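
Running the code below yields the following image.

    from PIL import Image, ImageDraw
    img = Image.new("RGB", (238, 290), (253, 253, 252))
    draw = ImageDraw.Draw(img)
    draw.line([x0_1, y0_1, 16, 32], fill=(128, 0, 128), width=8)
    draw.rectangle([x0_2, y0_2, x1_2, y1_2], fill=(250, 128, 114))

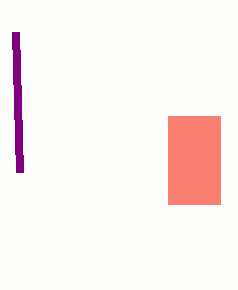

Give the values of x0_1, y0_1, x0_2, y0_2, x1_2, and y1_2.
x0_1 = 20
y0_1 = 172
x0_2 = 168
y0_2 = 116
x1_2 = 220
y1_2 = 204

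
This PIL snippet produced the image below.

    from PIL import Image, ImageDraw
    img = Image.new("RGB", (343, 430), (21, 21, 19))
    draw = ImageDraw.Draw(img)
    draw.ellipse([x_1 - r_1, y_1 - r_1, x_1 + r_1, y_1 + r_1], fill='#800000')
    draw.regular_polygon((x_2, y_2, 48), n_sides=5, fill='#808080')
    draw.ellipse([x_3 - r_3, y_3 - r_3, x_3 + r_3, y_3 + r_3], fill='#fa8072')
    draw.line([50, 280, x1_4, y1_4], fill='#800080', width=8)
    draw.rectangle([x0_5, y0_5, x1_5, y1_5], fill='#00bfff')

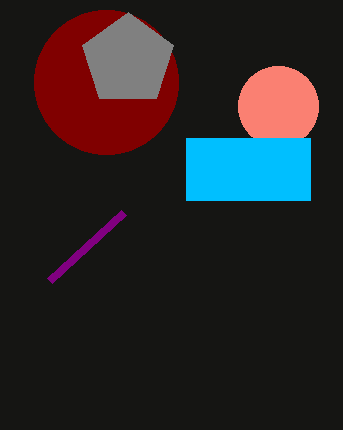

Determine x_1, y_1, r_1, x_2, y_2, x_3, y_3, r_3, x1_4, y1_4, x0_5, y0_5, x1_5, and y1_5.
x_1 = 106
y_1 = 82
r_1 = 72
x_2 = 128
y_2 = 60
x_3 = 278
y_3 = 106
r_3 = 40
x1_4 = 124
y1_4 = 212
x0_5 = 186
y0_5 = 138
x1_5 = 310
y1_5 = 200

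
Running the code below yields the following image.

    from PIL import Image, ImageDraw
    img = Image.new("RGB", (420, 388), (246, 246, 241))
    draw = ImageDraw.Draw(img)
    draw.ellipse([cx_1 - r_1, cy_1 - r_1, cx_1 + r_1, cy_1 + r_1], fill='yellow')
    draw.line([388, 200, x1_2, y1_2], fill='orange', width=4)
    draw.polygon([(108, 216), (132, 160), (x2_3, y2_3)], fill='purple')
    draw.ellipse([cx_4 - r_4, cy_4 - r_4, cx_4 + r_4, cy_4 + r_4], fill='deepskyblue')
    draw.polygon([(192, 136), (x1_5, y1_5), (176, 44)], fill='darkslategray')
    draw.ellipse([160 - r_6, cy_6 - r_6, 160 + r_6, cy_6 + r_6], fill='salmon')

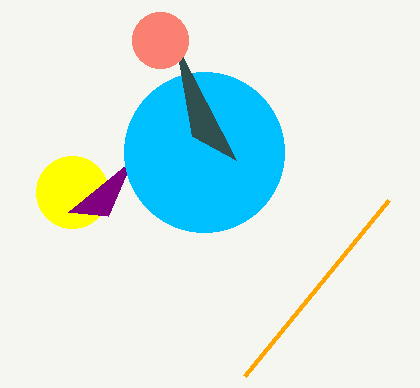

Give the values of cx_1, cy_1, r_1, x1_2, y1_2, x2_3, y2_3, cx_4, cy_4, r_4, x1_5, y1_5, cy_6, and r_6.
cx_1 = 72, cy_1 = 192, r_1 = 36, x1_2 = 244, y1_2 = 376, x2_3 = 68, y2_3 = 212, cx_4 = 204, cy_4 = 152, r_4 = 80, x1_5 = 236, y1_5 = 160, cy_6 = 40, r_6 = 28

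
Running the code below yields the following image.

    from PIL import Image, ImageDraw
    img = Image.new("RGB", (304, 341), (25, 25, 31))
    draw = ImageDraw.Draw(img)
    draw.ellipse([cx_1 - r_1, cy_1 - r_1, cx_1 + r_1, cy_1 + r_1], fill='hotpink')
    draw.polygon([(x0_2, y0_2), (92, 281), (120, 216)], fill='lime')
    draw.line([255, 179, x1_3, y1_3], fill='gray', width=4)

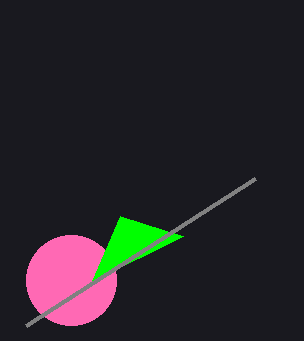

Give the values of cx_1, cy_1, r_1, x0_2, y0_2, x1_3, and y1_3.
cx_1 = 71
cy_1 = 280
r_1 = 45
x0_2 = 183
y0_2 = 236
x1_3 = 26
y1_3 = 326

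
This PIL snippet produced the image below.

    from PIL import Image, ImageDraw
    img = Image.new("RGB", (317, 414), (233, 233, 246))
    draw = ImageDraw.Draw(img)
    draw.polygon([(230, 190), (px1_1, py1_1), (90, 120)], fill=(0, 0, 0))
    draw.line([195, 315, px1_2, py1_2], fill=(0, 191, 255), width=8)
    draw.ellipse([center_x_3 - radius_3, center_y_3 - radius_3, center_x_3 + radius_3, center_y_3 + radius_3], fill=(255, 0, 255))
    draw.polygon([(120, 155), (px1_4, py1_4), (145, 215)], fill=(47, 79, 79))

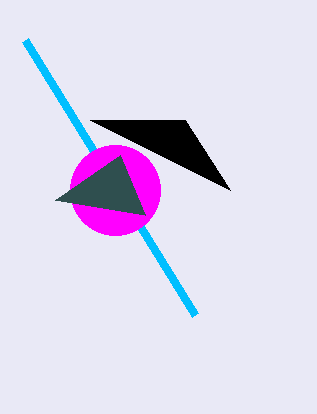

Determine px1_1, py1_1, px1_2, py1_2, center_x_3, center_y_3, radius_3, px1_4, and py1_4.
px1_1 = 185, py1_1 = 120, px1_2 = 25, py1_2 = 40, center_x_3 = 115, center_y_3 = 190, radius_3 = 45, px1_4 = 55, py1_4 = 200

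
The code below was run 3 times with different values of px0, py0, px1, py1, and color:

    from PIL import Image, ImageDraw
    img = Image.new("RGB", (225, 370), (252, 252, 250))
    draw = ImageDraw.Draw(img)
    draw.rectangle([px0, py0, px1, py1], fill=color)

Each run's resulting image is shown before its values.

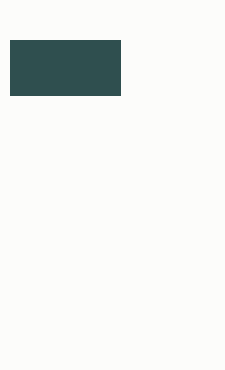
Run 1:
px0 = 10, py0 = 40, px1 = 120, py1 = 95, color = 'darkslategray'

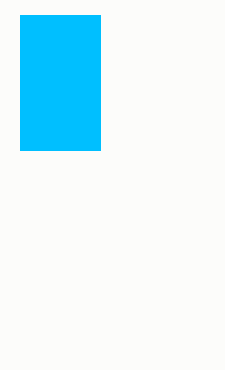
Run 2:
px0 = 20; py0 = 15; px1 = 100; py1 = 150; color = 'deepskyblue'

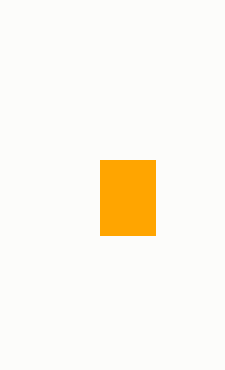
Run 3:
px0 = 100, py0 = 160, px1 = 155, py1 = 235, color = 'orange'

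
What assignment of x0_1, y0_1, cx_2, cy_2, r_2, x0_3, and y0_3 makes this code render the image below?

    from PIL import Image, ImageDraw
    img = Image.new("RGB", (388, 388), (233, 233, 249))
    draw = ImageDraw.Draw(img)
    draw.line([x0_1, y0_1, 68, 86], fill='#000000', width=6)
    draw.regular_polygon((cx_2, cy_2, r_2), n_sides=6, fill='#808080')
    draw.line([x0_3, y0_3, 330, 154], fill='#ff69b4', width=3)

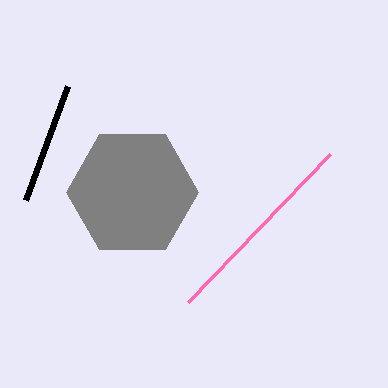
x0_1 = 26, y0_1 = 200, cx_2 = 132, cy_2 = 192, r_2 = 66, x0_3 = 188, y0_3 = 302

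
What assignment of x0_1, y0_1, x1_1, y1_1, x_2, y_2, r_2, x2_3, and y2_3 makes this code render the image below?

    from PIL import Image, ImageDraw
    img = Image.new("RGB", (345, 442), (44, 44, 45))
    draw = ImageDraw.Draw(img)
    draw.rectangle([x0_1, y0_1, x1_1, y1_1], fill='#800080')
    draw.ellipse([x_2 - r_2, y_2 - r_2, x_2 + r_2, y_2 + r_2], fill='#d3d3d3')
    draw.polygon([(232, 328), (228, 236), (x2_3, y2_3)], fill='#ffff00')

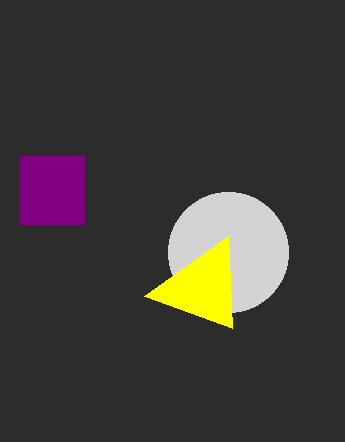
x0_1 = 20; y0_1 = 156; x1_1 = 84; y1_1 = 224; x_2 = 228; y_2 = 252; r_2 = 60; x2_3 = 144; y2_3 = 296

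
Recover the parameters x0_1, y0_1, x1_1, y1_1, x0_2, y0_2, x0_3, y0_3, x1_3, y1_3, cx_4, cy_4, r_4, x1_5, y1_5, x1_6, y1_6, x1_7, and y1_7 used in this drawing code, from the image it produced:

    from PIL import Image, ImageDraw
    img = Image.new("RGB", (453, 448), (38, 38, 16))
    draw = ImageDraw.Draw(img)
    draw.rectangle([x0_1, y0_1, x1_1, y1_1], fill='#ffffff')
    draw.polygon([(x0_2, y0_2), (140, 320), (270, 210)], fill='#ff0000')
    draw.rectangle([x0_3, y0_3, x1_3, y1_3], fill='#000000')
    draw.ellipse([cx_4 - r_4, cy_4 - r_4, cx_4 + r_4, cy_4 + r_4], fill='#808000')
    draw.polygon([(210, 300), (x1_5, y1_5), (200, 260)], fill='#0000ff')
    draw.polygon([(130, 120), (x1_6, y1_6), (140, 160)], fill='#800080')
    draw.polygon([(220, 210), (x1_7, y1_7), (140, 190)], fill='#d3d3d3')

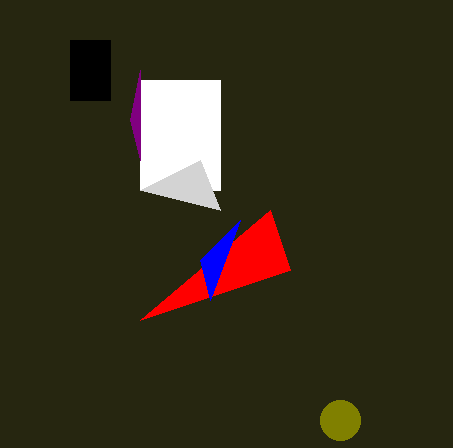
x0_1 = 140
y0_1 = 80
x1_1 = 220
y1_1 = 190
x0_2 = 290
y0_2 = 270
x0_3 = 70
y0_3 = 40
x1_3 = 110
y1_3 = 100
cx_4 = 340
cy_4 = 420
r_4 = 20
x1_5 = 240
y1_5 = 220
x1_6 = 140
y1_6 = 70
x1_7 = 200
y1_7 = 160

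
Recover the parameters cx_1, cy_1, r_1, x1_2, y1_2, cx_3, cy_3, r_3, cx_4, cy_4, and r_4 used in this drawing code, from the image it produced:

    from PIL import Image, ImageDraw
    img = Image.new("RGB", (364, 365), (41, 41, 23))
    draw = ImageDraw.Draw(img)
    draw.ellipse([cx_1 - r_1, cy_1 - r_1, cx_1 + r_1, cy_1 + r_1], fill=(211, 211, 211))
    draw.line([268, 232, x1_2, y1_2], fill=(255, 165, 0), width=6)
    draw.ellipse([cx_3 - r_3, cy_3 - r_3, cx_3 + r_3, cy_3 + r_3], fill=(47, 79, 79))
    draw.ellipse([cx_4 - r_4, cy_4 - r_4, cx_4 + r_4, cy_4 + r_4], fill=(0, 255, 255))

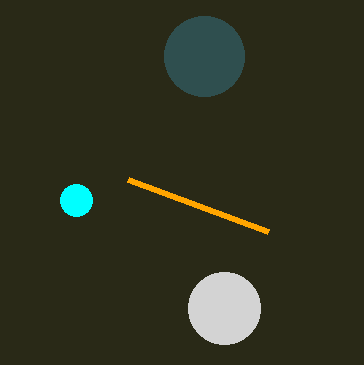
cx_1 = 224; cy_1 = 308; r_1 = 36; x1_2 = 128; y1_2 = 180; cx_3 = 204; cy_3 = 56; r_3 = 40; cx_4 = 76; cy_4 = 200; r_4 = 16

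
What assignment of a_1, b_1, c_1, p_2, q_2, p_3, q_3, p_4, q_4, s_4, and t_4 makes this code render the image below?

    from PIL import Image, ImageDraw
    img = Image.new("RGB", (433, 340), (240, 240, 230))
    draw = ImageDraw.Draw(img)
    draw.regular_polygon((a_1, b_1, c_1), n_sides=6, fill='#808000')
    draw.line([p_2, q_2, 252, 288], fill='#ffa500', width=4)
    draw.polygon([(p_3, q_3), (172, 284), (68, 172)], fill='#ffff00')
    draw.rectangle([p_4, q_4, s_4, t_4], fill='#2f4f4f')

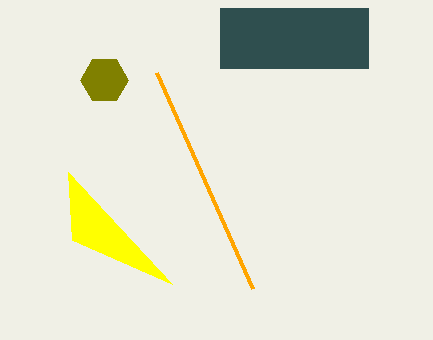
a_1 = 104
b_1 = 80
c_1 = 24
p_2 = 156
q_2 = 72
p_3 = 72
q_3 = 240
p_4 = 220
q_4 = 8
s_4 = 368
t_4 = 68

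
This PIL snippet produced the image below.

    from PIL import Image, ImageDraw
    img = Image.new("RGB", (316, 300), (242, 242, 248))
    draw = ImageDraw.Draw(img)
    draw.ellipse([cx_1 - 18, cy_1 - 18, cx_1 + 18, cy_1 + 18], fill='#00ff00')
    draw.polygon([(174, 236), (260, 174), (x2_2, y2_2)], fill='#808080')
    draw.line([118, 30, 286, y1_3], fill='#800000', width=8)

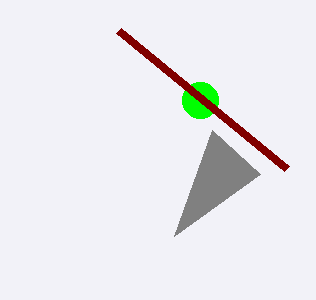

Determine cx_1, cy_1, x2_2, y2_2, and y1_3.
cx_1 = 200; cy_1 = 100; x2_2 = 212; y2_2 = 130; y1_3 = 168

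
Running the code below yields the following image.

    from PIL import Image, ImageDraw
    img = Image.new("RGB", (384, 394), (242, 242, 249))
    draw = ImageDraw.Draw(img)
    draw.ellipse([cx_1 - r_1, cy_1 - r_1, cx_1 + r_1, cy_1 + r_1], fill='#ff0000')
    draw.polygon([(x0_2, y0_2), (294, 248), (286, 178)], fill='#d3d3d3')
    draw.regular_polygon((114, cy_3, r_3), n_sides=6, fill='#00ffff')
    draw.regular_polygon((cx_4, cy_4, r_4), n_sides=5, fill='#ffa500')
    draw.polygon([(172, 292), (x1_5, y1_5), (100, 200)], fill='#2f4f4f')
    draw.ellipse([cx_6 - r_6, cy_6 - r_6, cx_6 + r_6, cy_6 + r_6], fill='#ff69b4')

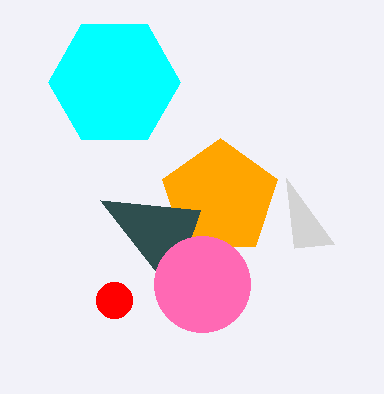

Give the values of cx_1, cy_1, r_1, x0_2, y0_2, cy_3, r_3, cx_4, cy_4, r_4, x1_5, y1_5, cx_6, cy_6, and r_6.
cx_1 = 114, cy_1 = 300, r_1 = 18, x0_2 = 334, y0_2 = 244, cy_3 = 82, r_3 = 66, cx_4 = 220, cy_4 = 198, r_4 = 60, x1_5 = 200, y1_5 = 210, cx_6 = 202, cy_6 = 284, r_6 = 48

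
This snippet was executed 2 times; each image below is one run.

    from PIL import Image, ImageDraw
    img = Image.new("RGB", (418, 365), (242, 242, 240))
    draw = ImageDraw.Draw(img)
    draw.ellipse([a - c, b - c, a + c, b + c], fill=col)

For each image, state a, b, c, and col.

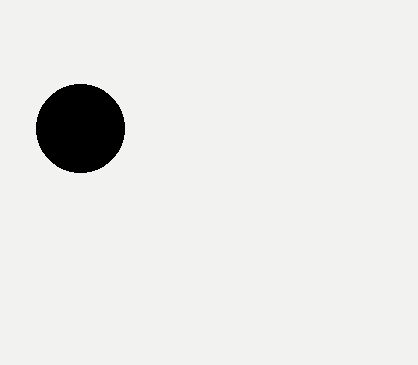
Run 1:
a = 80, b = 128, c = 44, col = 'black'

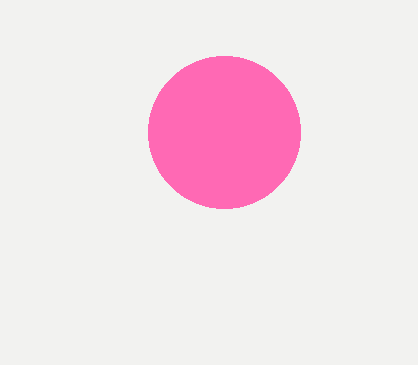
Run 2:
a = 224, b = 132, c = 76, col = 'hotpink'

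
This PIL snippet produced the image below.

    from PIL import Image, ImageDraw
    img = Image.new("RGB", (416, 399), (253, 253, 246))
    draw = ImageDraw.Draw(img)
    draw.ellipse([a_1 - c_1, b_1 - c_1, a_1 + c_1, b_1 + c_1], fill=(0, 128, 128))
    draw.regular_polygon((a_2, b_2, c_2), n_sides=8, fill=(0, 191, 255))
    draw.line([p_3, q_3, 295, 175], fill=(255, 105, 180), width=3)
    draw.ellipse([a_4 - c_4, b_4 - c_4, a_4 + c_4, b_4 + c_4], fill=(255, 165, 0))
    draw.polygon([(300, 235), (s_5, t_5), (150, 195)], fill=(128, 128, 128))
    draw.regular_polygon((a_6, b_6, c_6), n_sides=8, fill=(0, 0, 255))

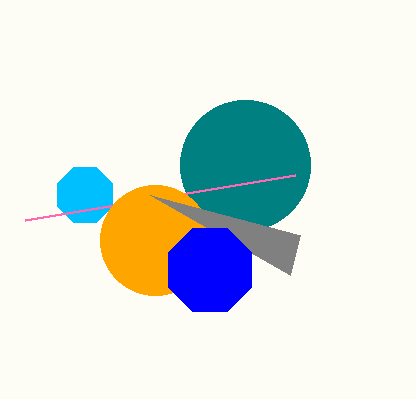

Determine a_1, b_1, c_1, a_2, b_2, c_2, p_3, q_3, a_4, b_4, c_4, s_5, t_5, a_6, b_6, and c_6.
a_1 = 245; b_1 = 165; c_1 = 65; a_2 = 85; b_2 = 195; c_2 = 30; p_3 = 25; q_3 = 220; a_4 = 155; b_4 = 240; c_4 = 55; s_5 = 290; t_5 = 275; a_6 = 210; b_6 = 270; c_6 = 45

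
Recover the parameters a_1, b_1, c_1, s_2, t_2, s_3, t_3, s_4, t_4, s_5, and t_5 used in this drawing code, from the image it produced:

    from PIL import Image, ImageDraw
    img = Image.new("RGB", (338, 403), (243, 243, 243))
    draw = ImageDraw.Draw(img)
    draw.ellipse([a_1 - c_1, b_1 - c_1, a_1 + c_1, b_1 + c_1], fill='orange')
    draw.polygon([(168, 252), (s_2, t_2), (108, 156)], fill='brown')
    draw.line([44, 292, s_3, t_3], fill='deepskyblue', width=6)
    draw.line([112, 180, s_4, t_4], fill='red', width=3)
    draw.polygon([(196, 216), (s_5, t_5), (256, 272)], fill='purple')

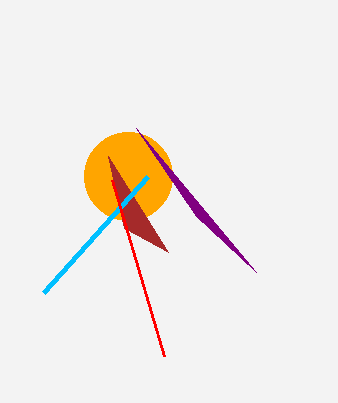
a_1 = 128
b_1 = 176
c_1 = 44
s_2 = 124
t_2 = 228
s_3 = 148
t_3 = 176
s_4 = 164
t_4 = 356
s_5 = 136
t_5 = 128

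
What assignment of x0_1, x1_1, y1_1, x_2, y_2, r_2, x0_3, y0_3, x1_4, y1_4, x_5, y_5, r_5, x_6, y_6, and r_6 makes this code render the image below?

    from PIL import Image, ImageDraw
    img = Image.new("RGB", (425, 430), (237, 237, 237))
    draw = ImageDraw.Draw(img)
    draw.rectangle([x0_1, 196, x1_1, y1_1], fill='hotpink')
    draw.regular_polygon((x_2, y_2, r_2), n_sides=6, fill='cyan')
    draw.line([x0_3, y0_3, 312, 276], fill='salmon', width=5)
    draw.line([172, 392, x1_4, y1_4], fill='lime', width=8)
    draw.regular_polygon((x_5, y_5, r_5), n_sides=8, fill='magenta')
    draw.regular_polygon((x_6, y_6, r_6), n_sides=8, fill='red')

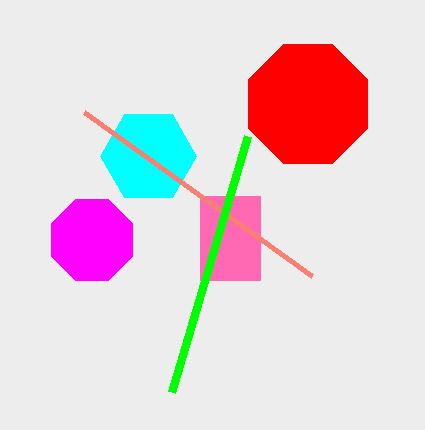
x0_1 = 200, x1_1 = 260, y1_1 = 280, x_2 = 148, y_2 = 156, r_2 = 48, x0_3 = 84, y0_3 = 112, x1_4 = 248, y1_4 = 136, x_5 = 92, y_5 = 240, r_5 = 44, x_6 = 308, y_6 = 104, r_6 = 64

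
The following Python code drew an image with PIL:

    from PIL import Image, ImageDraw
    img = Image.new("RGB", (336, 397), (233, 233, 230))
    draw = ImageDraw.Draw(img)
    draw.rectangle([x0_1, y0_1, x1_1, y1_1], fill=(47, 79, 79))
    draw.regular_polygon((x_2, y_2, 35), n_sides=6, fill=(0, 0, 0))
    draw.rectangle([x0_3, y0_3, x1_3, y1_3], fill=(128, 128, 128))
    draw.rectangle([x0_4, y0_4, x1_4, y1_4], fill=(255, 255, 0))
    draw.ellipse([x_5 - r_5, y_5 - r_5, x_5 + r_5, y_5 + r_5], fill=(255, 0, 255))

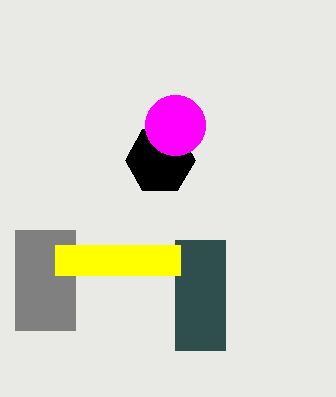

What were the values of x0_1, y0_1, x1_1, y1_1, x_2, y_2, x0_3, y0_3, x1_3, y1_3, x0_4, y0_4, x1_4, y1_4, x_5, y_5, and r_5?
x0_1 = 175
y0_1 = 240
x1_1 = 225
y1_1 = 350
x_2 = 160
y_2 = 160
x0_3 = 15
y0_3 = 230
x1_3 = 75
y1_3 = 330
x0_4 = 55
y0_4 = 245
x1_4 = 180
y1_4 = 275
x_5 = 175
y_5 = 125
r_5 = 30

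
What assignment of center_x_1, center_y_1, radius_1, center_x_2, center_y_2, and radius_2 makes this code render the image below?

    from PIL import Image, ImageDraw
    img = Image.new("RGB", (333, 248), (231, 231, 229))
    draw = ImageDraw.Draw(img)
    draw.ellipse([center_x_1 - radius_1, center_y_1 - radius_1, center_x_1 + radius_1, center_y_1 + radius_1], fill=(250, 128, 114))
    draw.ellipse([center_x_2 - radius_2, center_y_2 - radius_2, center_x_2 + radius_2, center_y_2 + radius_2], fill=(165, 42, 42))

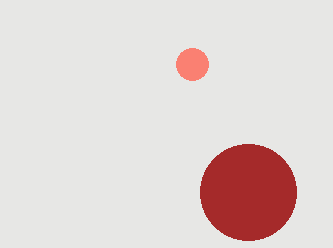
center_x_1 = 192
center_y_1 = 64
radius_1 = 16
center_x_2 = 248
center_y_2 = 192
radius_2 = 48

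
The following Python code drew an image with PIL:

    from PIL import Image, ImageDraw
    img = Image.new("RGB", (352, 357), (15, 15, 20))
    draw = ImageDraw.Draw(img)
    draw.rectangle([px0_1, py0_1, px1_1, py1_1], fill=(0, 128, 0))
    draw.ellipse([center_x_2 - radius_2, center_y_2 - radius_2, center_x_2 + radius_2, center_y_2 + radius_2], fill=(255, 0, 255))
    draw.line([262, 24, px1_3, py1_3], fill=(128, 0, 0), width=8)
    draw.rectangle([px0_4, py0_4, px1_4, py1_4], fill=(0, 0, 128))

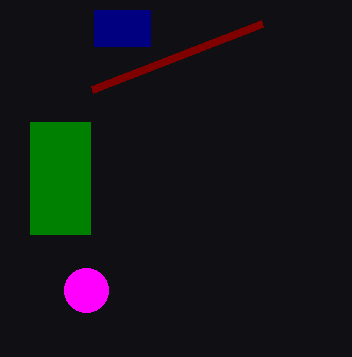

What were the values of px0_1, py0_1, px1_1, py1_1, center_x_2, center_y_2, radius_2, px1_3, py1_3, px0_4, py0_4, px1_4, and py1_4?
px0_1 = 30
py0_1 = 122
px1_1 = 90
py1_1 = 234
center_x_2 = 86
center_y_2 = 290
radius_2 = 22
px1_3 = 92
py1_3 = 90
px0_4 = 94
py0_4 = 10
px1_4 = 150
py1_4 = 46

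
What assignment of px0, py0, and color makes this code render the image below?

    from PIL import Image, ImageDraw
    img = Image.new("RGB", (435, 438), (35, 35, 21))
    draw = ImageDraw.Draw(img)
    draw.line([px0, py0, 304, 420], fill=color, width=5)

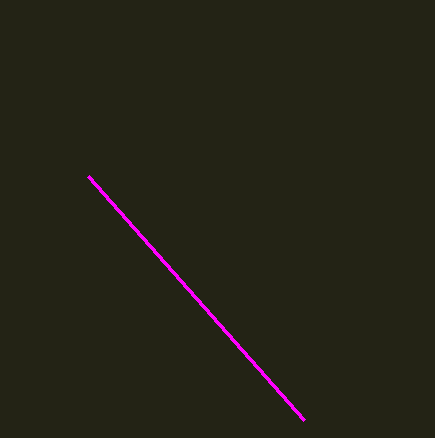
px0 = 88; py0 = 176; color = 'magenta'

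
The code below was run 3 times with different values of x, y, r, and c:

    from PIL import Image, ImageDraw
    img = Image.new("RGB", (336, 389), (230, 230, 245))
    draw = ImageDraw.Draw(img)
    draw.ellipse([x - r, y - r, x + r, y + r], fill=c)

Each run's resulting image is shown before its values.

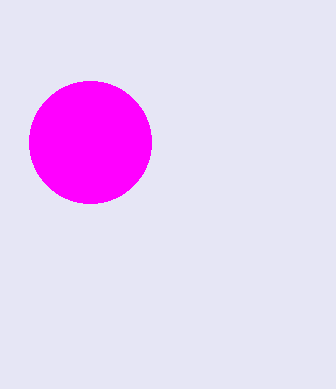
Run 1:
x = 90
y = 142
r = 61
c = 'magenta'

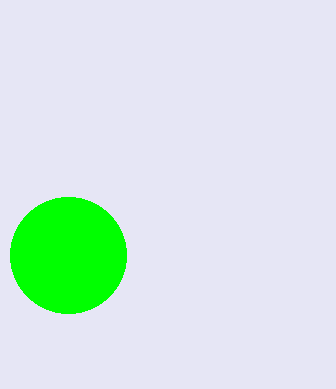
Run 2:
x = 68, y = 255, r = 58, c = 'lime'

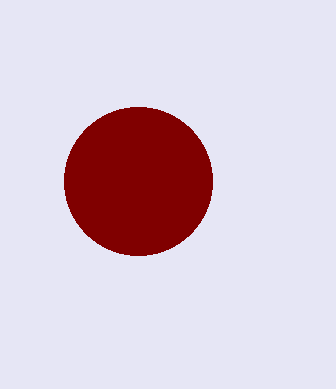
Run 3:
x = 138; y = 181; r = 74; c = 'maroon'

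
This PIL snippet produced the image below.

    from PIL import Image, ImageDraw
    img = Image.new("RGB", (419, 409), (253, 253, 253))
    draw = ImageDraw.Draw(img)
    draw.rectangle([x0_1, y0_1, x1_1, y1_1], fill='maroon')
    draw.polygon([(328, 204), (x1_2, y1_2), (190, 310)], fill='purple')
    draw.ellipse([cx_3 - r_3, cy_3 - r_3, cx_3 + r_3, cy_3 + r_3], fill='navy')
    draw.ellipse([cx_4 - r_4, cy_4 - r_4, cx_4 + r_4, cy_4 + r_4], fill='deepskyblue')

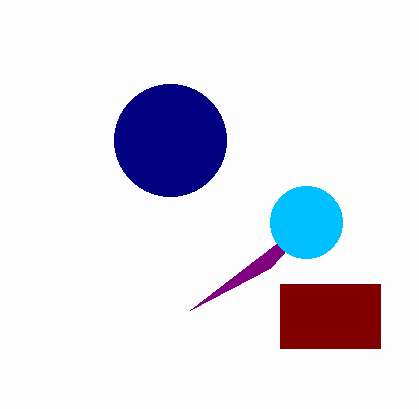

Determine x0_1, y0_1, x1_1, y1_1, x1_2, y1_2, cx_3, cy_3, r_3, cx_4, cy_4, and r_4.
x0_1 = 280, y0_1 = 284, x1_1 = 380, y1_1 = 348, x1_2 = 270, y1_2 = 268, cx_3 = 170, cy_3 = 140, r_3 = 56, cx_4 = 306, cy_4 = 222, r_4 = 36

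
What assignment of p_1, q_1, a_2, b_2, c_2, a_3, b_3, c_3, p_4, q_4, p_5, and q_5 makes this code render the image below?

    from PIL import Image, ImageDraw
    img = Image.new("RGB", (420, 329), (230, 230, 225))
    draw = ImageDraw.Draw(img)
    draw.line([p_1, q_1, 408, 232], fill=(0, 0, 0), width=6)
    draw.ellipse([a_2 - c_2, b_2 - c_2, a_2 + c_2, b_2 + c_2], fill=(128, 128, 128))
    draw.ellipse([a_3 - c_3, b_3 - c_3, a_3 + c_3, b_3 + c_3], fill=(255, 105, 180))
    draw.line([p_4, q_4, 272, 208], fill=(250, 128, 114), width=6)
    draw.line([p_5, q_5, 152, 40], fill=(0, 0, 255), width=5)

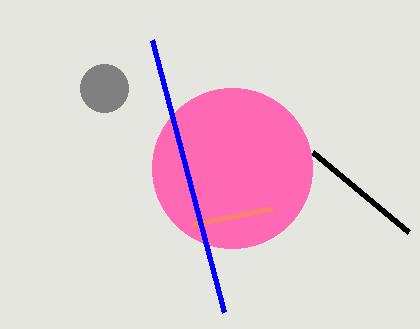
p_1 = 312
q_1 = 152
a_2 = 104
b_2 = 88
c_2 = 24
a_3 = 232
b_3 = 168
c_3 = 80
p_4 = 192
q_4 = 224
p_5 = 224
q_5 = 312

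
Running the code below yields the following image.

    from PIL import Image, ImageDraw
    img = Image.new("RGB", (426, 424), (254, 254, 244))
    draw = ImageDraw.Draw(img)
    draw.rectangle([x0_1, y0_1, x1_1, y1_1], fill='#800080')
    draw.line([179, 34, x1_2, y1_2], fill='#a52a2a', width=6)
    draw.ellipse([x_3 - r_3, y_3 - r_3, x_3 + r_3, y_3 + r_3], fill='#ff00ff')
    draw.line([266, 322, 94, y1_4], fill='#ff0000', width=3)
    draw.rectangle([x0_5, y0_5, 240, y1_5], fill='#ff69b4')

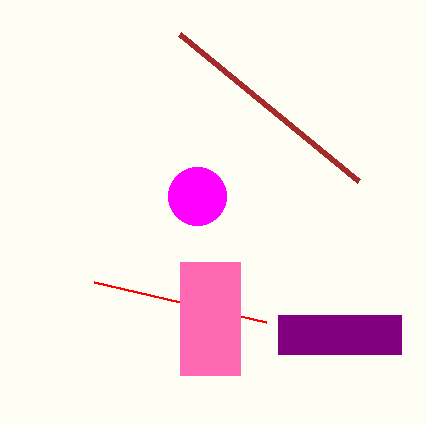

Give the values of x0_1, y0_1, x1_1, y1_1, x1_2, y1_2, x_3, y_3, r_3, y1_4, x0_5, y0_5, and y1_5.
x0_1 = 278
y0_1 = 315
x1_1 = 401
y1_1 = 354
x1_2 = 358
y1_2 = 181
x_3 = 197
y_3 = 196
r_3 = 29
y1_4 = 282
x0_5 = 180
y0_5 = 262
y1_5 = 375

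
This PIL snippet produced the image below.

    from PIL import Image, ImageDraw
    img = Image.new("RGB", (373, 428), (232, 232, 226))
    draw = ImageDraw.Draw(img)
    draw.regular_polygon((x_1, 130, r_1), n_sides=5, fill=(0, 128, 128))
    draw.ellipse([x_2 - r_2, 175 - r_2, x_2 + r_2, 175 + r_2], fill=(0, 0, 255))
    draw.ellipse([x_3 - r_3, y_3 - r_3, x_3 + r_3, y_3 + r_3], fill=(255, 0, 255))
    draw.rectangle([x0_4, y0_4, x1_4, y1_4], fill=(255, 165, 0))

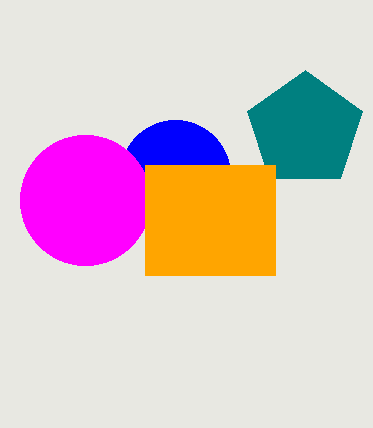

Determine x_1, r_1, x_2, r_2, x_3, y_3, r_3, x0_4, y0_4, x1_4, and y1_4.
x_1 = 305
r_1 = 60
x_2 = 175
r_2 = 55
x_3 = 85
y_3 = 200
r_3 = 65
x0_4 = 145
y0_4 = 165
x1_4 = 275
y1_4 = 275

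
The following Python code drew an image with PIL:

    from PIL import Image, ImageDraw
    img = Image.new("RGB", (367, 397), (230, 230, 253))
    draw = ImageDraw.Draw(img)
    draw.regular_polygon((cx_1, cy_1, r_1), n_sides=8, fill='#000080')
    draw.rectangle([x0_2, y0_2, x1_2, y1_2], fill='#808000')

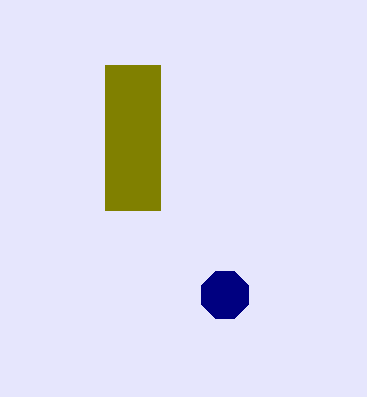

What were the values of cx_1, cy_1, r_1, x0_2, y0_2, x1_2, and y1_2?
cx_1 = 225
cy_1 = 295
r_1 = 25
x0_2 = 105
y0_2 = 65
x1_2 = 160
y1_2 = 210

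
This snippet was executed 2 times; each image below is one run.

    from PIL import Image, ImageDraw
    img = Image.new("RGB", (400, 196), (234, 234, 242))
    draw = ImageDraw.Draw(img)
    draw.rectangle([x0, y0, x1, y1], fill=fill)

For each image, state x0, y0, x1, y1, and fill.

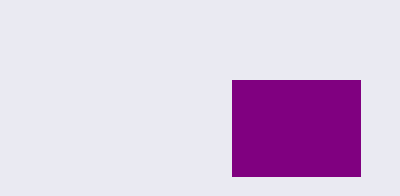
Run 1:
x0 = 232, y0 = 80, x1 = 360, y1 = 176, fill = 'purple'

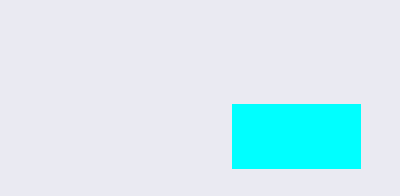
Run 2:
x0 = 232
y0 = 104
x1 = 360
y1 = 168
fill = 'cyan'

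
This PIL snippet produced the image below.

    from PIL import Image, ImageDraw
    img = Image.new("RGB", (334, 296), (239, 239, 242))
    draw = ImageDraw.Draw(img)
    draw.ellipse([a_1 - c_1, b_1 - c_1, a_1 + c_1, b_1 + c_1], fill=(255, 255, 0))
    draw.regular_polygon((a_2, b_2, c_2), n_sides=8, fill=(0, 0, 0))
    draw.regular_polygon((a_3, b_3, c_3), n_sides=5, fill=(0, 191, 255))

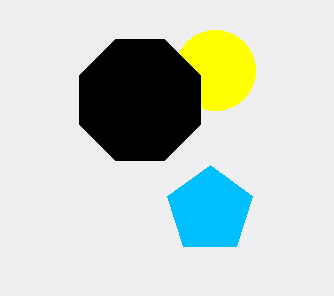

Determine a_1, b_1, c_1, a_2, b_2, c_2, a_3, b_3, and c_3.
a_1 = 215; b_1 = 70; c_1 = 40; a_2 = 140; b_2 = 100; c_2 = 65; a_3 = 210; b_3 = 210; c_3 = 45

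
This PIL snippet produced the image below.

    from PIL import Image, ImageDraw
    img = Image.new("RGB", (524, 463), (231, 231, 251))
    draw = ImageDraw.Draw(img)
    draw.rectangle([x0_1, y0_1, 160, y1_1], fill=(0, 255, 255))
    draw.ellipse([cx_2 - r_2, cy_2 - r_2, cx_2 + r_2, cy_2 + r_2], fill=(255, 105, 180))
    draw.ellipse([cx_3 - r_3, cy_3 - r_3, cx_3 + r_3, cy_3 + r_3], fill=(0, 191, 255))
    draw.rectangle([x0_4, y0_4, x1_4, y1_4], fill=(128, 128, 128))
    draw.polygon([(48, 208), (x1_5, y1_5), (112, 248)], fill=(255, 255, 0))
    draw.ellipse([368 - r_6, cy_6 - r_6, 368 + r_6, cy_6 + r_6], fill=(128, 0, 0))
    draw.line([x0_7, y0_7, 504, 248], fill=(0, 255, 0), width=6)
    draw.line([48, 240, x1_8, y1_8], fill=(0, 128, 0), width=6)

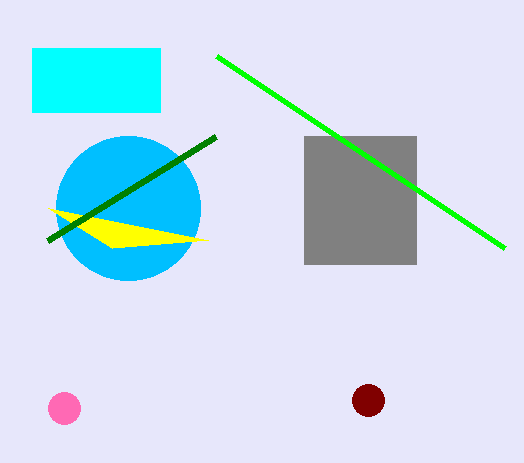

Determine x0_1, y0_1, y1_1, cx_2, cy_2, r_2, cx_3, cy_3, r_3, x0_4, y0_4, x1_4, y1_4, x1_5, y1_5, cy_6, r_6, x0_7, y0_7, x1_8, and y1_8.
x0_1 = 32; y0_1 = 48; y1_1 = 112; cx_2 = 64; cy_2 = 408; r_2 = 16; cx_3 = 128; cy_3 = 208; r_3 = 72; x0_4 = 304; y0_4 = 136; x1_4 = 416; y1_4 = 264; x1_5 = 208; y1_5 = 240; cy_6 = 400; r_6 = 16; x0_7 = 216; y0_7 = 56; x1_8 = 216; y1_8 = 136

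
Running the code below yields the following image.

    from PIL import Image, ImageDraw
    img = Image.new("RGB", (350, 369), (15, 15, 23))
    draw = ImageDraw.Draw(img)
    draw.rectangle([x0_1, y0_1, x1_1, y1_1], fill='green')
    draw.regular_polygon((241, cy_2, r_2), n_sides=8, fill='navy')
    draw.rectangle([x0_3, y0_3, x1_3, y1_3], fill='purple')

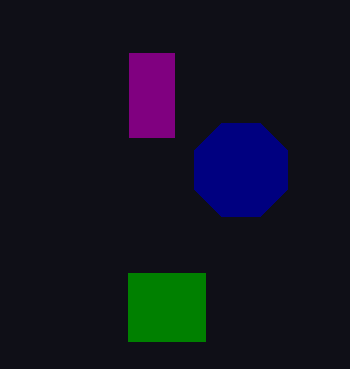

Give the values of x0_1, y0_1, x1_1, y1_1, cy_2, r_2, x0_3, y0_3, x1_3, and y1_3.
x0_1 = 128, y0_1 = 273, x1_1 = 205, y1_1 = 341, cy_2 = 170, r_2 = 50, x0_3 = 129, y0_3 = 53, x1_3 = 174, y1_3 = 137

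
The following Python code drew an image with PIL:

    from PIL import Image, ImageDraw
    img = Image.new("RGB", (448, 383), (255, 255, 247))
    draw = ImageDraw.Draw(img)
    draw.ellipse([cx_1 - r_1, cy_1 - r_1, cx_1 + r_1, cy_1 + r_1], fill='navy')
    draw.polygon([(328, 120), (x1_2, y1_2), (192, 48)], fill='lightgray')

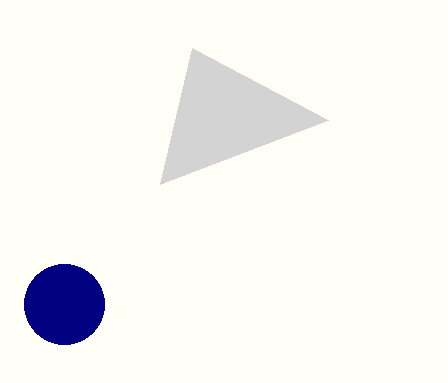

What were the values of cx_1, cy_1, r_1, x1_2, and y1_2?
cx_1 = 64; cy_1 = 304; r_1 = 40; x1_2 = 160; y1_2 = 184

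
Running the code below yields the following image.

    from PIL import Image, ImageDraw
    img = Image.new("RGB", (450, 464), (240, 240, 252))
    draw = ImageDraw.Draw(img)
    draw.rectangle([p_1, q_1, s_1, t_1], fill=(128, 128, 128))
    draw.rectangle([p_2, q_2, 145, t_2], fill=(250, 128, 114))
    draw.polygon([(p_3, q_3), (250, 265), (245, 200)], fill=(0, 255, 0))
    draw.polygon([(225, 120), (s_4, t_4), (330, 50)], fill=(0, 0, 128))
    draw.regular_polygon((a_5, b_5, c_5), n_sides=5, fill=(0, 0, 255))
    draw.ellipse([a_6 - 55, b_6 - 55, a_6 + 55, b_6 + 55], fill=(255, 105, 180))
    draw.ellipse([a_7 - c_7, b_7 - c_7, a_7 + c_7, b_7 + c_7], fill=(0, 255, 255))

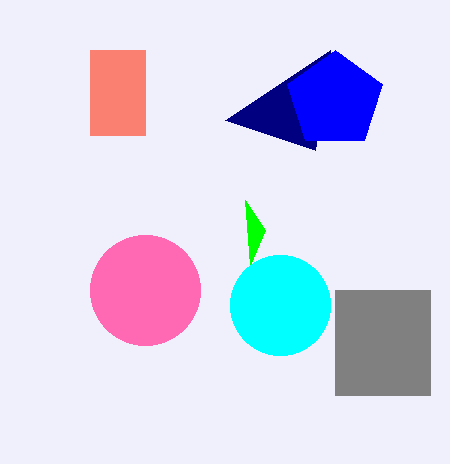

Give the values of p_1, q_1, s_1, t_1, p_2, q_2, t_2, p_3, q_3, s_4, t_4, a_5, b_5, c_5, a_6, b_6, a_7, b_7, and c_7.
p_1 = 335
q_1 = 290
s_1 = 430
t_1 = 395
p_2 = 90
q_2 = 50
t_2 = 135
p_3 = 265
q_3 = 230
s_4 = 315
t_4 = 150
a_5 = 335
b_5 = 100
c_5 = 50
a_6 = 145
b_6 = 290
a_7 = 280
b_7 = 305
c_7 = 50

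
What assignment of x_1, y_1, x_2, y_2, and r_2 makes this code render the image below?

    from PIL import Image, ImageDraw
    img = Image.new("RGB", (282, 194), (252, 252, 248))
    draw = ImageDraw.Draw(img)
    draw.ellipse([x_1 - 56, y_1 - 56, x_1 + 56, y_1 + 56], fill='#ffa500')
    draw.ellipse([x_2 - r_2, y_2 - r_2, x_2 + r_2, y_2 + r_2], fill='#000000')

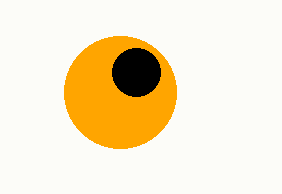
x_1 = 120
y_1 = 92
x_2 = 136
y_2 = 72
r_2 = 24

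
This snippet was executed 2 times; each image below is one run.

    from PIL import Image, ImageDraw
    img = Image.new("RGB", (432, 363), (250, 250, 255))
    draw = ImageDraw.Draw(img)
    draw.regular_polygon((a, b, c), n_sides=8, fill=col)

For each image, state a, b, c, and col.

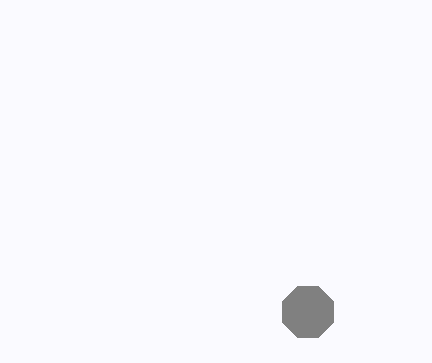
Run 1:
a = 308; b = 312; c = 28; col = 'gray'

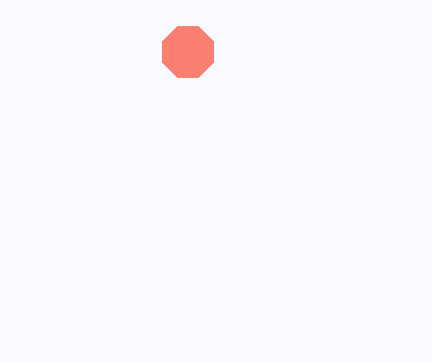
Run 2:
a = 188
b = 52
c = 28
col = 'salmon'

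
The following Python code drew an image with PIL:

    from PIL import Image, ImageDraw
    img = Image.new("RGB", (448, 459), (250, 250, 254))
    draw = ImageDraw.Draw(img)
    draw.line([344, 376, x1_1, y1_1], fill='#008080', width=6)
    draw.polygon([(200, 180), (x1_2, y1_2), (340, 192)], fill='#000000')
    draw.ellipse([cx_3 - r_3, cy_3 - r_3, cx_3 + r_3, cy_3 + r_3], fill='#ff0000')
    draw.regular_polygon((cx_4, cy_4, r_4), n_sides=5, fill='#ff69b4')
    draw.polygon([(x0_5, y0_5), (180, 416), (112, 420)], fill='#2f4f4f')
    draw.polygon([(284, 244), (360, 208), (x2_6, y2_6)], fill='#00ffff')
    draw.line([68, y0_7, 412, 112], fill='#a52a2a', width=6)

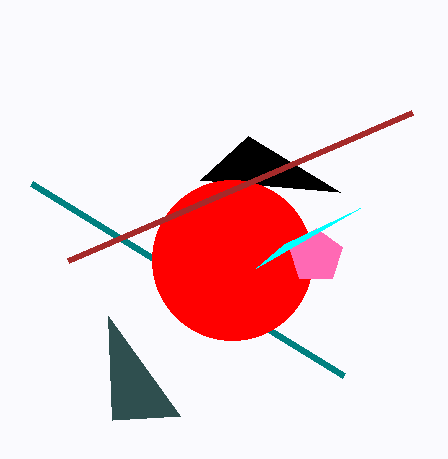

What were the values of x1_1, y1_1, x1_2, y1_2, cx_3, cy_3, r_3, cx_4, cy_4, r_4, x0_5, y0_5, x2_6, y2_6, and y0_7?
x1_1 = 32; y1_1 = 184; x1_2 = 248; y1_2 = 136; cx_3 = 232; cy_3 = 260; r_3 = 80; cx_4 = 316; cy_4 = 256; r_4 = 28; x0_5 = 108; y0_5 = 316; x2_6 = 256; y2_6 = 268; y0_7 = 260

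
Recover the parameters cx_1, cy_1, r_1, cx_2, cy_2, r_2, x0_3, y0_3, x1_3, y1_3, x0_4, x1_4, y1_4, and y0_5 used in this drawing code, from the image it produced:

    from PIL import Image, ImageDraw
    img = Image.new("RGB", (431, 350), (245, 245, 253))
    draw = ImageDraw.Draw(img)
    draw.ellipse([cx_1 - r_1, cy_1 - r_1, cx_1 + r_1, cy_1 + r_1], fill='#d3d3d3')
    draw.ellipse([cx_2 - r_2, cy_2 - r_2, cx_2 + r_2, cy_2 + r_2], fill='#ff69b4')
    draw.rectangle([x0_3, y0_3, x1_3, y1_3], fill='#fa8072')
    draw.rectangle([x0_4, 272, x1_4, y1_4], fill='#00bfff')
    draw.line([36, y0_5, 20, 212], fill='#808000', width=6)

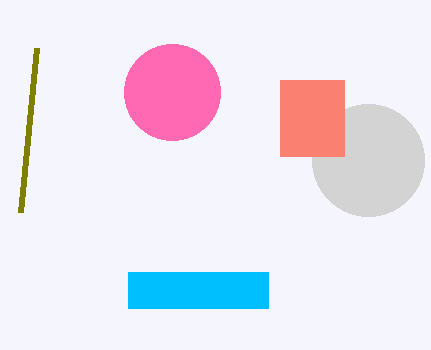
cx_1 = 368; cy_1 = 160; r_1 = 56; cx_2 = 172; cy_2 = 92; r_2 = 48; x0_3 = 280; y0_3 = 80; x1_3 = 344; y1_3 = 156; x0_4 = 128; x1_4 = 268; y1_4 = 308; y0_5 = 48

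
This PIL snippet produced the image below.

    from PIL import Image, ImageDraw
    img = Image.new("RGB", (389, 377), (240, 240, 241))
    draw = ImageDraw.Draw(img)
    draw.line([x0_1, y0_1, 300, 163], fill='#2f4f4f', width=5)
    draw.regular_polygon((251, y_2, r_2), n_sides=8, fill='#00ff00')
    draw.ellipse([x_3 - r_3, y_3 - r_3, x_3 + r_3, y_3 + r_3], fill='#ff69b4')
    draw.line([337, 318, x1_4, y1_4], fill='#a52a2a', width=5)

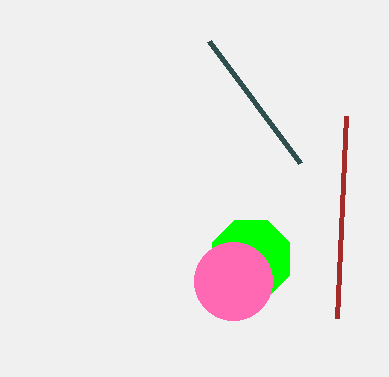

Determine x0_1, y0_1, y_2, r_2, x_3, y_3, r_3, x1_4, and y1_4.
x0_1 = 209, y0_1 = 41, y_2 = 259, r_2 = 42, x_3 = 233, y_3 = 281, r_3 = 39, x1_4 = 346, y1_4 = 116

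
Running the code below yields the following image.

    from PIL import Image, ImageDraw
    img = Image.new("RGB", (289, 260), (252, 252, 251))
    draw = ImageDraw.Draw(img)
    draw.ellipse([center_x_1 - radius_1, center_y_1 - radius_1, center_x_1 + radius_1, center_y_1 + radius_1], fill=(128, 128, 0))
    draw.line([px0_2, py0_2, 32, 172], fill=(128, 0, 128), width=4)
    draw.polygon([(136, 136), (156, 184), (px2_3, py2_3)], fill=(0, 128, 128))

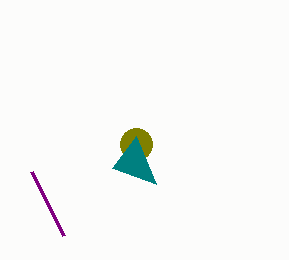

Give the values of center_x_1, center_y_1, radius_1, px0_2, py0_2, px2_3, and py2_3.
center_x_1 = 136; center_y_1 = 144; radius_1 = 16; px0_2 = 64; py0_2 = 236; px2_3 = 112; py2_3 = 168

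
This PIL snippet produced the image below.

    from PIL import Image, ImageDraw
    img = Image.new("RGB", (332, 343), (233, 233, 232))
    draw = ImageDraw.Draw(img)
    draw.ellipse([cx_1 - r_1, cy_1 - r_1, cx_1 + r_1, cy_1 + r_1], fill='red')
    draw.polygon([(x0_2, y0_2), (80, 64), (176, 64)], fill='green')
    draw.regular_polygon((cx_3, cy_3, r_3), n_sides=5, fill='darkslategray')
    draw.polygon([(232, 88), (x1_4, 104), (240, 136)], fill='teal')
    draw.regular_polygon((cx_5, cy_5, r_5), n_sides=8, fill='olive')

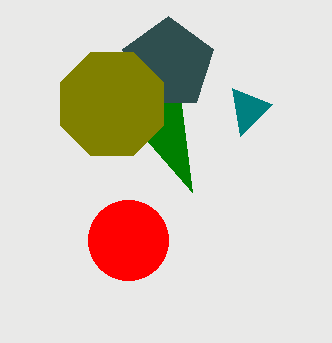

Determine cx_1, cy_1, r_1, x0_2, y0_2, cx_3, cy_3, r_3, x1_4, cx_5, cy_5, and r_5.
cx_1 = 128
cy_1 = 240
r_1 = 40
x0_2 = 192
y0_2 = 192
cx_3 = 168
cy_3 = 64
r_3 = 48
x1_4 = 272
cx_5 = 112
cy_5 = 104
r_5 = 56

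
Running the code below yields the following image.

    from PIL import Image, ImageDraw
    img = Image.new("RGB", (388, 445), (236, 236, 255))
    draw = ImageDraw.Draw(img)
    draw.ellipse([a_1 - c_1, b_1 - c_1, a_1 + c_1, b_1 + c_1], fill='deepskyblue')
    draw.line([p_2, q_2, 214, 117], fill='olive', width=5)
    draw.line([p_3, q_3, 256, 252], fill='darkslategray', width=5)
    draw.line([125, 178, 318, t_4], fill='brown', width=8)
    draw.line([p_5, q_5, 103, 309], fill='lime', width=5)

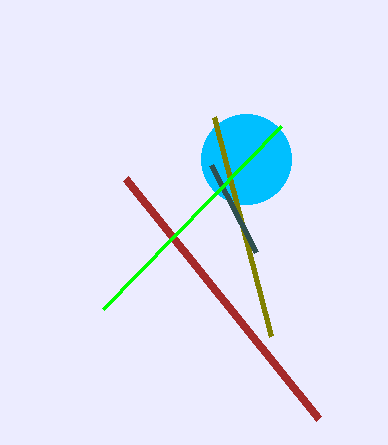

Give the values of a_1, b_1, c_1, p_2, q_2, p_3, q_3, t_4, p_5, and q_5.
a_1 = 246
b_1 = 159
c_1 = 45
p_2 = 271
q_2 = 336
p_3 = 211
q_3 = 165
t_4 = 418
p_5 = 281
q_5 = 126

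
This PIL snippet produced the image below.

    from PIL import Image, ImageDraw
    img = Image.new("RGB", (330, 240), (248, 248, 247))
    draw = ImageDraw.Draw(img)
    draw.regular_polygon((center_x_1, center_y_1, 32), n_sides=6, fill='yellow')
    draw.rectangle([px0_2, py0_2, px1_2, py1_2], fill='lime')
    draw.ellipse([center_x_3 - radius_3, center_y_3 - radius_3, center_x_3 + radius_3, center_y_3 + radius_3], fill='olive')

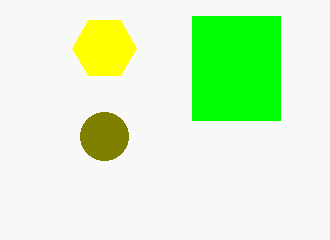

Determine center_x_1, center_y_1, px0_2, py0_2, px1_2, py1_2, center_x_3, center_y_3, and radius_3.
center_x_1 = 104; center_y_1 = 48; px0_2 = 192; py0_2 = 16; px1_2 = 280; py1_2 = 120; center_x_3 = 104; center_y_3 = 136; radius_3 = 24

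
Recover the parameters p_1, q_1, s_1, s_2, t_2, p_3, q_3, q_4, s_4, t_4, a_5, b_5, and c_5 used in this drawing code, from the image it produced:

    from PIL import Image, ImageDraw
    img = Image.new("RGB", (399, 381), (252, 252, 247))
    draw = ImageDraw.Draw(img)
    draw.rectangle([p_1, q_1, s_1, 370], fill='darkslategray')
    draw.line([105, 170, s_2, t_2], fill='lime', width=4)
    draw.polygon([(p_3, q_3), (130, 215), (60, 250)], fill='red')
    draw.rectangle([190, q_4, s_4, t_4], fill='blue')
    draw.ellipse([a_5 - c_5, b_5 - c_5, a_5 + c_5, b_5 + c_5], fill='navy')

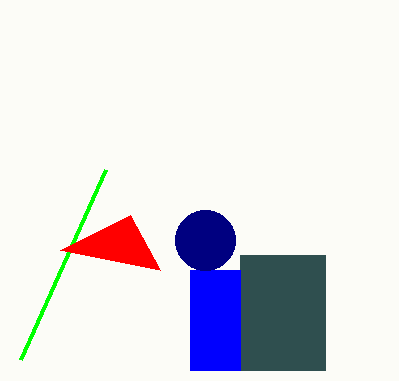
p_1 = 240; q_1 = 255; s_1 = 325; s_2 = 20; t_2 = 360; p_3 = 160; q_3 = 270; q_4 = 270; s_4 = 240; t_4 = 370; a_5 = 205; b_5 = 240; c_5 = 30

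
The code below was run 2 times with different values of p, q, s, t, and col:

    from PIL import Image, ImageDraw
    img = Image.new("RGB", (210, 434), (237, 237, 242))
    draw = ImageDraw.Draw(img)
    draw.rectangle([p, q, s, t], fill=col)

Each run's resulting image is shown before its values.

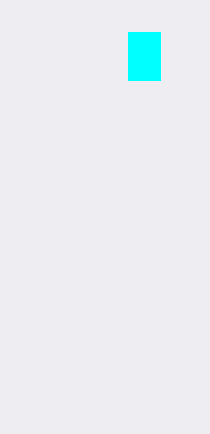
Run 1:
p = 128; q = 32; s = 160; t = 80; col = 'cyan'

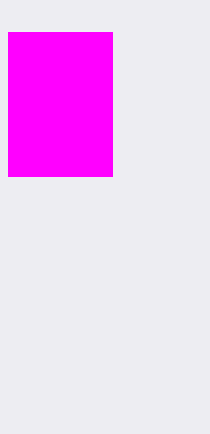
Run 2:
p = 8; q = 32; s = 112; t = 176; col = 'magenta'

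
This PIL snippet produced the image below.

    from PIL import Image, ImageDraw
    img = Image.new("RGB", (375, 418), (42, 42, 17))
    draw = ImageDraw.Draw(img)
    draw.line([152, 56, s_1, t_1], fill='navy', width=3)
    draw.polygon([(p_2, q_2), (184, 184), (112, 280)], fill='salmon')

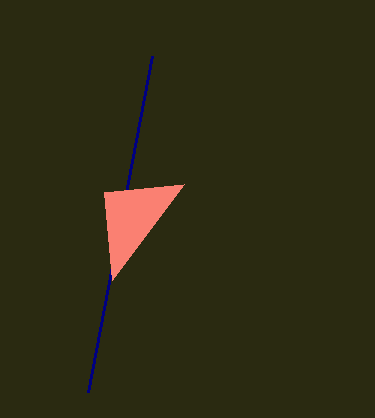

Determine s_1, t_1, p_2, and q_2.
s_1 = 88; t_1 = 392; p_2 = 104; q_2 = 192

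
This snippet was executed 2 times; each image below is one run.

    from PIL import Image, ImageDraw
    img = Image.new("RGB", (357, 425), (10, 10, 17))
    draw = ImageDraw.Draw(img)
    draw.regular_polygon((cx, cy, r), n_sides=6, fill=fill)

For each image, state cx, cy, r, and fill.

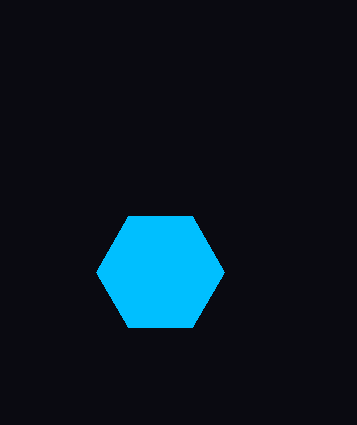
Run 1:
cx = 160, cy = 272, r = 64, fill = 'deepskyblue'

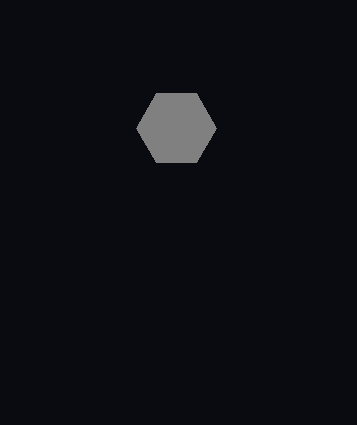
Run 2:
cx = 176; cy = 128; r = 40; fill = 'gray'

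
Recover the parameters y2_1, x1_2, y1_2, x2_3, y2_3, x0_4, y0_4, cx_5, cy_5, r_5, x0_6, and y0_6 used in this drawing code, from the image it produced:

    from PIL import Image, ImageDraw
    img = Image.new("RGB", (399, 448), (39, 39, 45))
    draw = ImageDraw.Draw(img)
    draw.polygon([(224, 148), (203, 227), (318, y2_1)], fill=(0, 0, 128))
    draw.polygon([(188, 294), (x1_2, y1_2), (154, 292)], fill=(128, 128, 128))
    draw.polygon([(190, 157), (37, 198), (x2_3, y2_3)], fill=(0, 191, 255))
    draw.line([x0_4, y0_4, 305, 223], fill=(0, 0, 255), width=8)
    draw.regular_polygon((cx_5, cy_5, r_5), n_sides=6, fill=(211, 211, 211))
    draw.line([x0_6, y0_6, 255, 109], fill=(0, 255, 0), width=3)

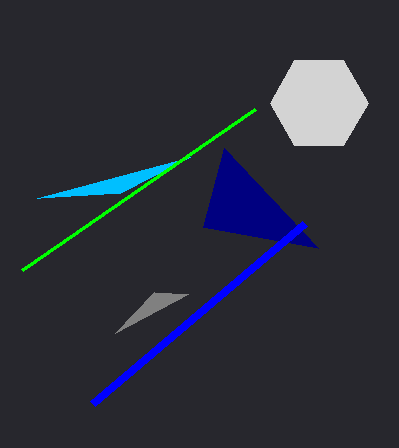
y2_1 = 248
x1_2 = 115
y1_2 = 333
x2_3 = 120
y2_3 = 193
x0_4 = 93
y0_4 = 403
cx_5 = 319
cy_5 = 103
r_5 = 49
x0_6 = 22
y0_6 = 270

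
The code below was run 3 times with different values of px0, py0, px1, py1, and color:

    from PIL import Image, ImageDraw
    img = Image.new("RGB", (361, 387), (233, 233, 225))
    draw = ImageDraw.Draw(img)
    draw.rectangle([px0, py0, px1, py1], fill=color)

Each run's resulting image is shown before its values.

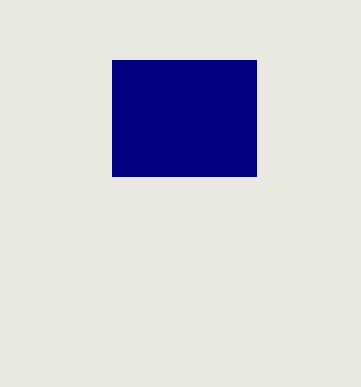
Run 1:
px0 = 112
py0 = 60
px1 = 256
py1 = 176
color = 'navy'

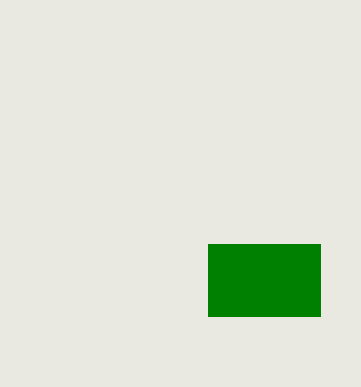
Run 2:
px0 = 208, py0 = 244, px1 = 320, py1 = 316, color = 'green'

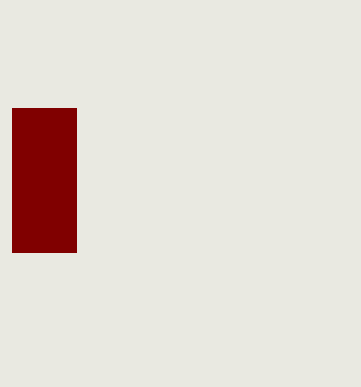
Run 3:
px0 = 12, py0 = 108, px1 = 76, py1 = 252, color = 'maroon'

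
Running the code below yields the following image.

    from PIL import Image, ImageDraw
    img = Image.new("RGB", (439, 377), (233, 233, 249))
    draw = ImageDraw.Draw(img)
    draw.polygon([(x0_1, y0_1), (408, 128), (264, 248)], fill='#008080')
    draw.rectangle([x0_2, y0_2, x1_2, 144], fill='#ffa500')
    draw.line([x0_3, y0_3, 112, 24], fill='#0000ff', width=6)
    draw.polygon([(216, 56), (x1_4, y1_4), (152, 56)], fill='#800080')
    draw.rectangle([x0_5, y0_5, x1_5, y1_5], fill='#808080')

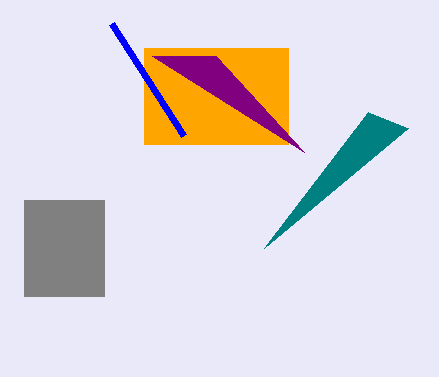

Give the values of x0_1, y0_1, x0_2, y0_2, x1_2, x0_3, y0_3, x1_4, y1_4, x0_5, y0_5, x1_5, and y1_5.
x0_1 = 368
y0_1 = 112
x0_2 = 144
y0_2 = 48
x1_2 = 288
x0_3 = 184
y0_3 = 136
x1_4 = 304
y1_4 = 152
x0_5 = 24
y0_5 = 200
x1_5 = 104
y1_5 = 296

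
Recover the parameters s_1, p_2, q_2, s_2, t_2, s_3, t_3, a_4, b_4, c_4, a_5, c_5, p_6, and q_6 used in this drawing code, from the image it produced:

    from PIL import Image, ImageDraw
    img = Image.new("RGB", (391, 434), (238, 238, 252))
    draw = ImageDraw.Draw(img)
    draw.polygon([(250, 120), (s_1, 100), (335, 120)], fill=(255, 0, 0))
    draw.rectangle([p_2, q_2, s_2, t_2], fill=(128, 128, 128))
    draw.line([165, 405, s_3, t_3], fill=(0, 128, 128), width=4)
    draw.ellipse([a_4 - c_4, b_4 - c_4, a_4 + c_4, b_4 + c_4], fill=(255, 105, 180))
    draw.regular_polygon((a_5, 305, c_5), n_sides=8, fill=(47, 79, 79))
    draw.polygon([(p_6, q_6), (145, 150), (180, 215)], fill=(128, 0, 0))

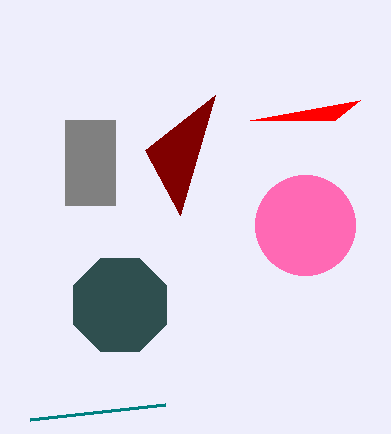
s_1 = 360
p_2 = 65
q_2 = 120
s_2 = 115
t_2 = 205
s_3 = 30
t_3 = 420
a_4 = 305
b_4 = 225
c_4 = 50
a_5 = 120
c_5 = 50
p_6 = 215
q_6 = 95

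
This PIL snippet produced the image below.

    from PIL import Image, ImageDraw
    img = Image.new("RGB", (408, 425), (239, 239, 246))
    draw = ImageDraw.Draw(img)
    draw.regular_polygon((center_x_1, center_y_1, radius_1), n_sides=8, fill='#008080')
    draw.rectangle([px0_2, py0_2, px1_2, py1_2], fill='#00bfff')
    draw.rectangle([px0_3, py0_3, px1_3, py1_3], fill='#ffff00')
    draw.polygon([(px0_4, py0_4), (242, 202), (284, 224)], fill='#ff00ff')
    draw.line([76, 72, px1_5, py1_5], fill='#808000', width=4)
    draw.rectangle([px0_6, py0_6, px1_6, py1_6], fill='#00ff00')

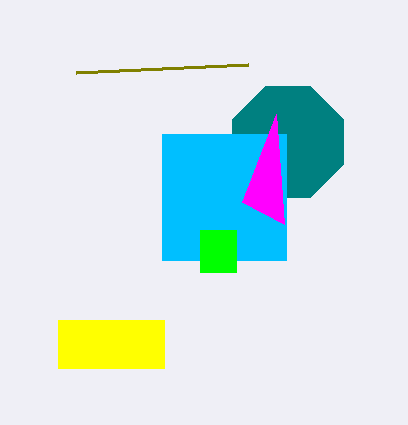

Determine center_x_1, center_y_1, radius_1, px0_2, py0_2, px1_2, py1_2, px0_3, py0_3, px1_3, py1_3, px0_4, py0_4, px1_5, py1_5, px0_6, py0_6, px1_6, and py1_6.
center_x_1 = 288
center_y_1 = 142
radius_1 = 60
px0_2 = 162
py0_2 = 134
px1_2 = 286
py1_2 = 260
px0_3 = 58
py0_3 = 320
px1_3 = 164
py1_3 = 368
px0_4 = 276
py0_4 = 114
px1_5 = 248
py1_5 = 64
px0_6 = 200
py0_6 = 230
px1_6 = 236
py1_6 = 272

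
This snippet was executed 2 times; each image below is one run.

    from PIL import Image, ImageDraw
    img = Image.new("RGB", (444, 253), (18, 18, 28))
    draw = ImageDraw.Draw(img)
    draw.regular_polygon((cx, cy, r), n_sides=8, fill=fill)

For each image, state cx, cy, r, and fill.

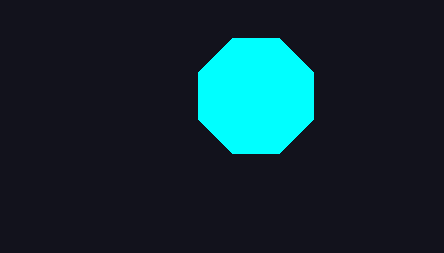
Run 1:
cx = 256; cy = 96; r = 62; fill = 'cyan'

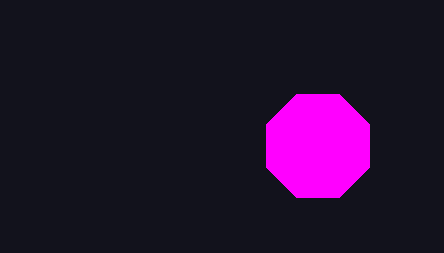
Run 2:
cx = 318
cy = 146
r = 56
fill = 'magenta'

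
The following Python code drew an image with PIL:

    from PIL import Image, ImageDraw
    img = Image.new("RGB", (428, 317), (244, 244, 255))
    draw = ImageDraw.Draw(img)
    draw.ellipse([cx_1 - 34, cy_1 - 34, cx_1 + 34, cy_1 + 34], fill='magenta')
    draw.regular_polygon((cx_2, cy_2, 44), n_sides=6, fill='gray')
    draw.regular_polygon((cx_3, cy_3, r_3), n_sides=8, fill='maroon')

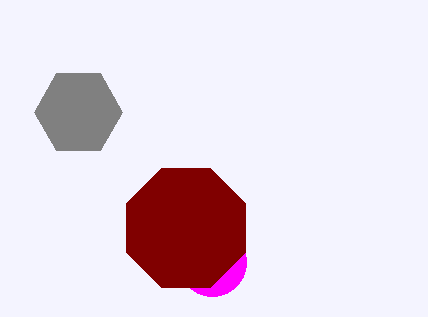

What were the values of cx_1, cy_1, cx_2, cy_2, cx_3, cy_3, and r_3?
cx_1 = 212
cy_1 = 262
cx_2 = 78
cy_2 = 112
cx_3 = 186
cy_3 = 228
r_3 = 64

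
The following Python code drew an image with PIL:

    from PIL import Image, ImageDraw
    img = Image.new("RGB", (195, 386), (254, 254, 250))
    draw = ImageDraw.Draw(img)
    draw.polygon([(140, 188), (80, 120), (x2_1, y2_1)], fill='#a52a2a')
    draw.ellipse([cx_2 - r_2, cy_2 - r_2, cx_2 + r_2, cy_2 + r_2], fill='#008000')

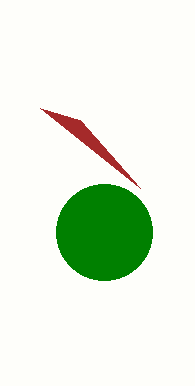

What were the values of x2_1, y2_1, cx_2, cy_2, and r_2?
x2_1 = 40; y2_1 = 108; cx_2 = 104; cy_2 = 232; r_2 = 48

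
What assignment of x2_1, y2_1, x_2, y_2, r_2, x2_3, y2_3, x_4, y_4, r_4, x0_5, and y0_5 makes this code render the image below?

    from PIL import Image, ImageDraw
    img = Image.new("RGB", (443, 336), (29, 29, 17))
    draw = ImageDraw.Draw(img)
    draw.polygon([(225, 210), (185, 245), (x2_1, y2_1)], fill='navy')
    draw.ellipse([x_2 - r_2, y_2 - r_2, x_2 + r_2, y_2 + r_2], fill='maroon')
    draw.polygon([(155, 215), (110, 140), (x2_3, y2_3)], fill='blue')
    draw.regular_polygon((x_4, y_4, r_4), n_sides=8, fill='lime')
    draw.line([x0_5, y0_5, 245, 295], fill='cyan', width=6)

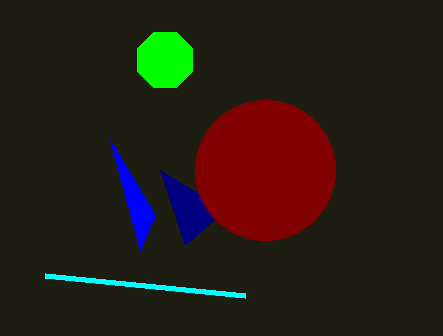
x2_1 = 160, y2_1 = 170, x_2 = 265, y_2 = 170, r_2 = 70, x2_3 = 140, y2_3 = 250, x_4 = 165, y_4 = 60, r_4 = 30, x0_5 = 45, y0_5 = 275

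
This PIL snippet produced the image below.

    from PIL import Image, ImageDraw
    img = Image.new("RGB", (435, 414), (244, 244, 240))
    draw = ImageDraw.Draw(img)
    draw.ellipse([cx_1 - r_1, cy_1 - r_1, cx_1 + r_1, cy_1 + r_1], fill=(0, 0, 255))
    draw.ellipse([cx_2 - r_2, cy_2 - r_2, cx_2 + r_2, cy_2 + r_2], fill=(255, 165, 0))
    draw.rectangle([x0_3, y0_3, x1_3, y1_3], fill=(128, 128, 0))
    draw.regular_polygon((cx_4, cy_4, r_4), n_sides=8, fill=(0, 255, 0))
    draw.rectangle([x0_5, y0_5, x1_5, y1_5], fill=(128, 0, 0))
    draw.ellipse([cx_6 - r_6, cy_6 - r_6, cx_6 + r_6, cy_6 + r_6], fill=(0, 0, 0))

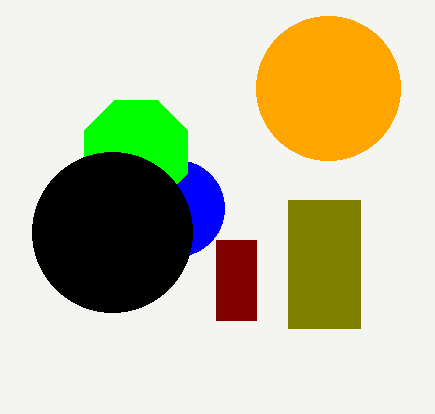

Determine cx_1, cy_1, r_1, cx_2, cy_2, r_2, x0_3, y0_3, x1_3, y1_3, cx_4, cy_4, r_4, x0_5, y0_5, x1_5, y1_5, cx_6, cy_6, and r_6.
cx_1 = 176
cy_1 = 208
r_1 = 48
cx_2 = 328
cy_2 = 88
r_2 = 72
x0_3 = 288
y0_3 = 200
x1_3 = 360
y1_3 = 328
cx_4 = 136
cy_4 = 152
r_4 = 56
x0_5 = 216
y0_5 = 240
x1_5 = 256
y1_5 = 320
cx_6 = 112
cy_6 = 232
r_6 = 80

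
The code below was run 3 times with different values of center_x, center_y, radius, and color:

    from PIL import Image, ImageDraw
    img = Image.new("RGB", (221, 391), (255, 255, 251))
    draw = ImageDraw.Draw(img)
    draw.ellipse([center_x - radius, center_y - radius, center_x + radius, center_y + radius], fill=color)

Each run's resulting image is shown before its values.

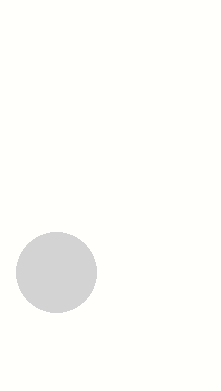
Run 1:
center_x = 56; center_y = 272; radius = 40; color = 'lightgray'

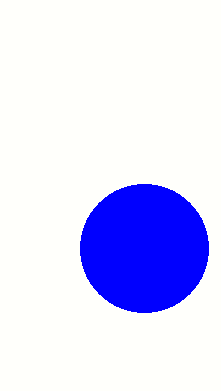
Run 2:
center_x = 144
center_y = 248
radius = 64
color = 'blue'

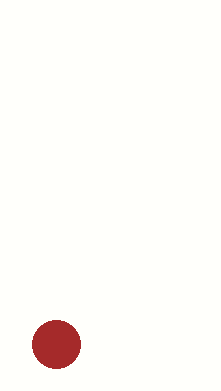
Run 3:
center_x = 56
center_y = 344
radius = 24
color = 'brown'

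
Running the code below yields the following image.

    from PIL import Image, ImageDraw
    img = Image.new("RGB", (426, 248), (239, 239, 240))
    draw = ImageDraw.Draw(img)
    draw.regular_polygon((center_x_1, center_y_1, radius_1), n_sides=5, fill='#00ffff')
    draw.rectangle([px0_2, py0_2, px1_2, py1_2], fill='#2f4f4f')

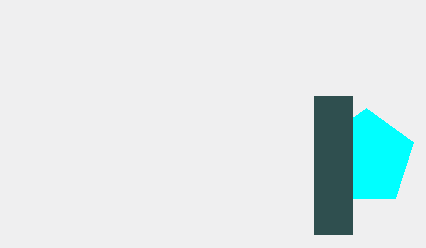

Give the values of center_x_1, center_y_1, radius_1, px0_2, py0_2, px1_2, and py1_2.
center_x_1 = 366
center_y_1 = 158
radius_1 = 50
px0_2 = 314
py0_2 = 96
px1_2 = 352
py1_2 = 234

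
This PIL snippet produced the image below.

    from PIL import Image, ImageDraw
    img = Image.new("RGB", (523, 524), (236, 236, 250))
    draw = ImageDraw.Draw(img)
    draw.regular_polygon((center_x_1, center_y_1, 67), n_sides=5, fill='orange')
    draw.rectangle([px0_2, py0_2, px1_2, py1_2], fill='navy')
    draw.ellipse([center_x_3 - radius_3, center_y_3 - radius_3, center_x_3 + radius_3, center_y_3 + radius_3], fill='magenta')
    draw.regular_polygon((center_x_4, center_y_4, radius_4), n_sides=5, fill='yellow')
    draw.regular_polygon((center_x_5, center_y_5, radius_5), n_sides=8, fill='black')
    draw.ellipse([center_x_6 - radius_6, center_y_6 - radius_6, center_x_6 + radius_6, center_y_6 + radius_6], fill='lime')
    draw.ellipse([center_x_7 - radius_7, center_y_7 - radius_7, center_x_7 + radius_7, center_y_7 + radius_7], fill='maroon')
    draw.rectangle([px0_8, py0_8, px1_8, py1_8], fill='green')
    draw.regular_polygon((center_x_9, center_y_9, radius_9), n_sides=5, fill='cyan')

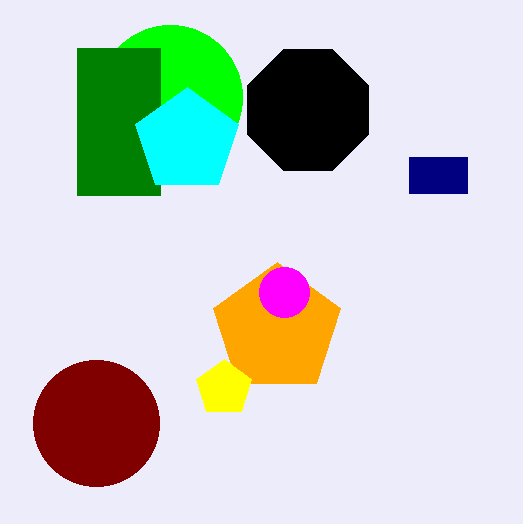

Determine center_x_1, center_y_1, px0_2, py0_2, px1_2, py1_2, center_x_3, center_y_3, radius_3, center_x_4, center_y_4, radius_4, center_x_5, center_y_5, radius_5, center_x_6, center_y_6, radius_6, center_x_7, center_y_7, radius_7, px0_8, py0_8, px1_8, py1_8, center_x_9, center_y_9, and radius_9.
center_x_1 = 277; center_y_1 = 329; px0_2 = 409; py0_2 = 157; px1_2 = 467; py1_2 = 193; center_x_3 = 284; center_y_3 = 292; radius_3 = 25; center_x_4 = 224; center_y_4 = 388; radius_4 = 29; center_x_5 = 308; center_y_5 = 110; radius_5 = 65; center_x_6 = 170; center_y_6 = 97; radius_6 = 72; center_x_7 = 96; center_y_7 = 423; radius_7 = 63; px0_8 = 77; py0_8 = 48; px1_8 = 160; py1_8 = 195; center_x_9 = 187; center_y_9 = 141; radius_9 = 54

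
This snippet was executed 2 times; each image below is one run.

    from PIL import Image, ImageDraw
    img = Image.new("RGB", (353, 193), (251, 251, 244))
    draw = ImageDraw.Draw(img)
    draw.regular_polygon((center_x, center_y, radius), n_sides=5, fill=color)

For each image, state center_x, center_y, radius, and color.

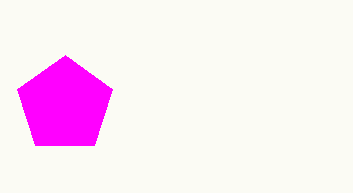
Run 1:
center_x = 65, center_y = 105, radius = 50, color = 'magenta'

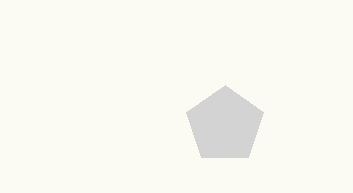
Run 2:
center_x = 225; center_y = 125; radius = 40; color = 'lightgray'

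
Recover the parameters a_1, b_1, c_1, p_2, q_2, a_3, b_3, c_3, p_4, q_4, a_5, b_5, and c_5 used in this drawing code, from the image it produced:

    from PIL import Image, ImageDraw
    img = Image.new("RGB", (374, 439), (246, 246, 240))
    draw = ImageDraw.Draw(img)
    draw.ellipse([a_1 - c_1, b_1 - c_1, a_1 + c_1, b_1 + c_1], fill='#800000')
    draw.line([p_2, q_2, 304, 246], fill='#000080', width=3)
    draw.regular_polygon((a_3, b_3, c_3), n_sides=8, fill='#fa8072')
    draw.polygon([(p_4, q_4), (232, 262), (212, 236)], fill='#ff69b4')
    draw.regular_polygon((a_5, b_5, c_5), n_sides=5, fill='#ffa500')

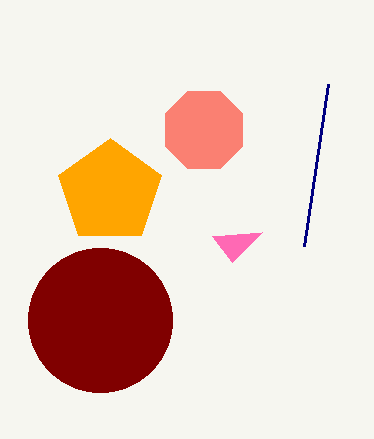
a_1 = 100, b_1 = 320, c_1 = 72, p_2 = 328, q_2 = 84, a_3 = 204, b_3 = 130, c_3 = 42, p_4 = 262, q_4 = 232, a_5 = 110, b_5 = 192, c_5 = 54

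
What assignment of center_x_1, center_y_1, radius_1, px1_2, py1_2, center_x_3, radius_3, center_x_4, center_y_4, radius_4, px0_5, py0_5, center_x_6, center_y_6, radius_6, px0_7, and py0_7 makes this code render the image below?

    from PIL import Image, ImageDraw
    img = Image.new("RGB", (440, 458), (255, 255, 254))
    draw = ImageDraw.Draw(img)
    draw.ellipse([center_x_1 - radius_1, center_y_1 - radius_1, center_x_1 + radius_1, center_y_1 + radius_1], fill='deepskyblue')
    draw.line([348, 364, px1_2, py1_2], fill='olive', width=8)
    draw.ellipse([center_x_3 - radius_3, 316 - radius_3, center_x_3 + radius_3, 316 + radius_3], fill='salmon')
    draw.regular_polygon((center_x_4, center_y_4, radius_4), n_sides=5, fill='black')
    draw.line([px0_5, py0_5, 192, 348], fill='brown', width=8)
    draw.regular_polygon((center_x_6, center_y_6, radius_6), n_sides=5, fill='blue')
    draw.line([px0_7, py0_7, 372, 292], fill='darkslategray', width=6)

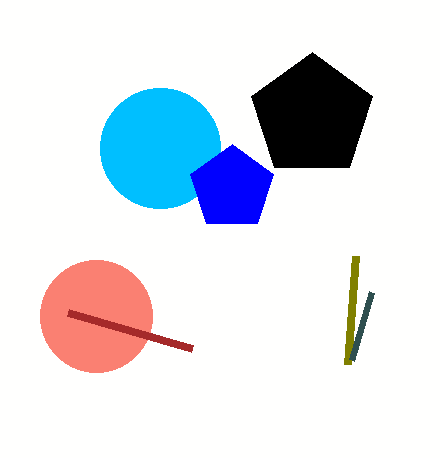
center_x_1 = 160
center_y_1 = 148
radius_1 = 60
px1_2 = 356
py1_2 = 256
center_x_3 = 96
radius_3 = 56
center_x_4 = 312
center_y_4 = 116
radius_4 = 64
px0_5 = 68
py0_5 = 312
center_x_6 = 232
center_y_6 = 188
radius_6 = 44
px0_7 = 352
py0_7 = 360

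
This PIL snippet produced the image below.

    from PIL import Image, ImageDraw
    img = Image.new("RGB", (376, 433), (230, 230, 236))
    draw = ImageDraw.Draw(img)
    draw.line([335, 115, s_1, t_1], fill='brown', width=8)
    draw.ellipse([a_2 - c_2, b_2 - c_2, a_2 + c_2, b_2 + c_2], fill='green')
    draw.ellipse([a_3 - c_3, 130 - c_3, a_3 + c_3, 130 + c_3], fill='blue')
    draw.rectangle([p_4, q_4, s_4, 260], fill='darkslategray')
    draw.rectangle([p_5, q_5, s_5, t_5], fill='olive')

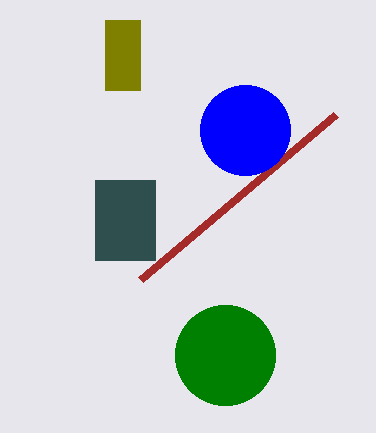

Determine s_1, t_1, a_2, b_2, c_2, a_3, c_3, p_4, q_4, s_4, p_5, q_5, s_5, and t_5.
s_1 = 140; t_1 = 280; a_2 = 225; b_2 = 355; c_2 = 50; a_3 = 245; c_3 = 45; p_4 = 95; q_4 = 180; s_4 = 155; p_5 = 105; q_5 = 20; s_5 = 140; t_5 = 90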